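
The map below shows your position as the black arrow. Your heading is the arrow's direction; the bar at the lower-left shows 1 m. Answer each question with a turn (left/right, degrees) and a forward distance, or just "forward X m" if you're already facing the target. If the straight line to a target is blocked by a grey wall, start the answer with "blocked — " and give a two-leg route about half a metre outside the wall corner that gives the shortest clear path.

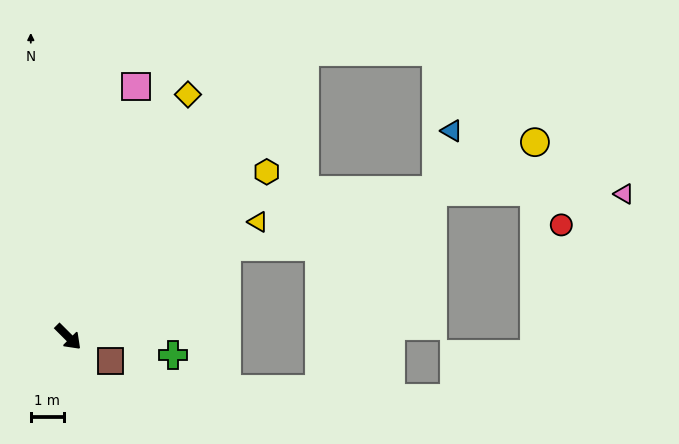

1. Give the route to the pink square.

turn left 120°, forward 7.8 m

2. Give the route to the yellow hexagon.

turn left 85°, forward 7.8 m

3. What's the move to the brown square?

turn left 15°, forward 1.5 m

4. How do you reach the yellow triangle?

turn left 76°, forward 6.7 m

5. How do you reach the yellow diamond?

turn left 109°, forward 8.1 m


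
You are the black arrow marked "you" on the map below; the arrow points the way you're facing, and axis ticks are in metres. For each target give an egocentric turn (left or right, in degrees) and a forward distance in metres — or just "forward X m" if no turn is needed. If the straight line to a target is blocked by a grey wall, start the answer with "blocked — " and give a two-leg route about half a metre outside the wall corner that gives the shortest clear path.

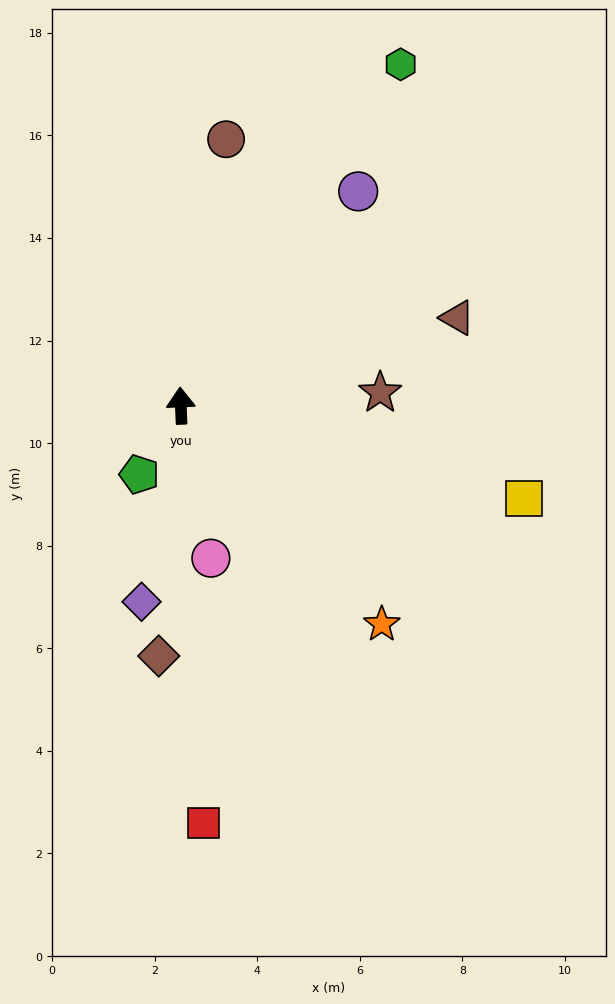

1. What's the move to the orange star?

turn right 140°, forward 5.8 m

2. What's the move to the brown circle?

turn right 12°, forward 5.3 m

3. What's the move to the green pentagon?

turn left 147°, forward 1.6 m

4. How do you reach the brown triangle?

turn right 75°, forward 5.7 m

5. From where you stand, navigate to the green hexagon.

turn right 35°, forward 7.9 m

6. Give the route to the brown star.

turn right 89°, forward 3.9 m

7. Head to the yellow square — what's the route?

turn right 108°, forward 6.9 m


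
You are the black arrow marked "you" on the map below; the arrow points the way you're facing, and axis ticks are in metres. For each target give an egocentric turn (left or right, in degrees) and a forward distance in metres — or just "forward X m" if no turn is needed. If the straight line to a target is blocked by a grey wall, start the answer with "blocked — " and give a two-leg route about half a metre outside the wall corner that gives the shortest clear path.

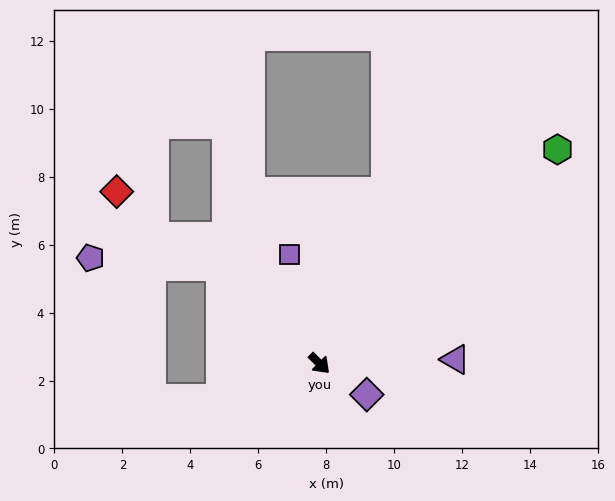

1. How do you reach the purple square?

turn left 150°, forward 3.3 m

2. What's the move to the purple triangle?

turn left 47°, forward 4.0 m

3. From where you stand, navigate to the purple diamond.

turn left 12°, forward 1.7 m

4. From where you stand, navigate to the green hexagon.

turn left 87°, forward 9.4 m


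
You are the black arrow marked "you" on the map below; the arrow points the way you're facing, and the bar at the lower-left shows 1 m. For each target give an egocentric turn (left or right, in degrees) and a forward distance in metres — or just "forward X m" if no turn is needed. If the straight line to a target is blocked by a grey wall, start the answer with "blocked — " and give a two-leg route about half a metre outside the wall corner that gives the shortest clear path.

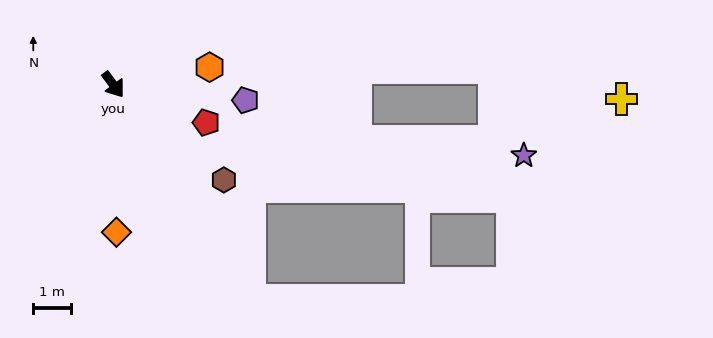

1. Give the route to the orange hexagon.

turn left 64°, forward 2.6 m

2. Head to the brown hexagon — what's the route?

turn left 13°, forward 3.9 m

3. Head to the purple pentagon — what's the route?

turn left 47°, forward 3.6 m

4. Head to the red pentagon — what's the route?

turn left 31°, forward 2.7 m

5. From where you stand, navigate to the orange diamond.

turn right 35°, forward 3.9 m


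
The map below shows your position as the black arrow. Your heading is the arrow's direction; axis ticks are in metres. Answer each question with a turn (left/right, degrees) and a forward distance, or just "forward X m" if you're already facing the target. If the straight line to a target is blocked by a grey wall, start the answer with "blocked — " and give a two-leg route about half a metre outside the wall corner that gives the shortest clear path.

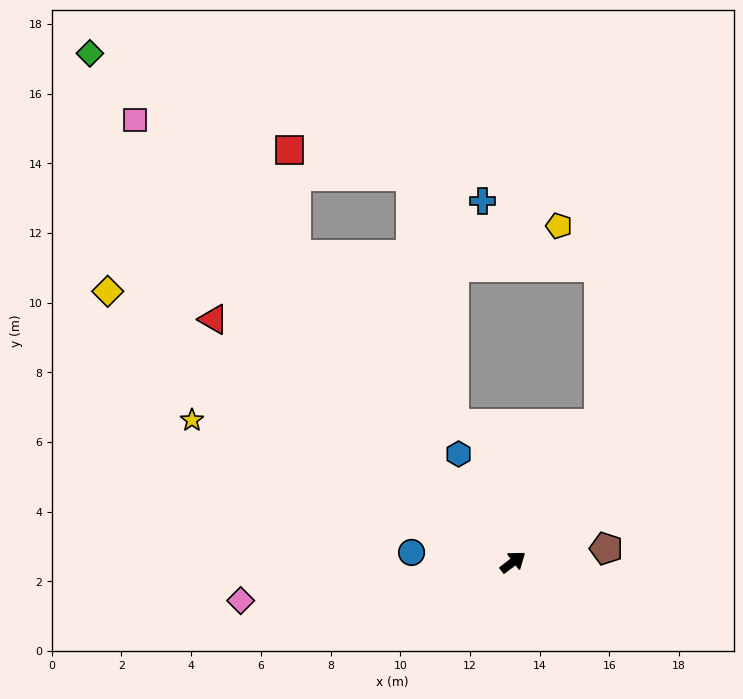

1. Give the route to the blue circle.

turn left 137°, forward 2.9 m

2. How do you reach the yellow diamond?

turn left 109°, forward 14.0 m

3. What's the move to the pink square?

turn left 93°, forward 16.7 m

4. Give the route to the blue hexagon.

turn left 79°, forward 3.5 m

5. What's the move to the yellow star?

turn left 119°, forward 10.1 m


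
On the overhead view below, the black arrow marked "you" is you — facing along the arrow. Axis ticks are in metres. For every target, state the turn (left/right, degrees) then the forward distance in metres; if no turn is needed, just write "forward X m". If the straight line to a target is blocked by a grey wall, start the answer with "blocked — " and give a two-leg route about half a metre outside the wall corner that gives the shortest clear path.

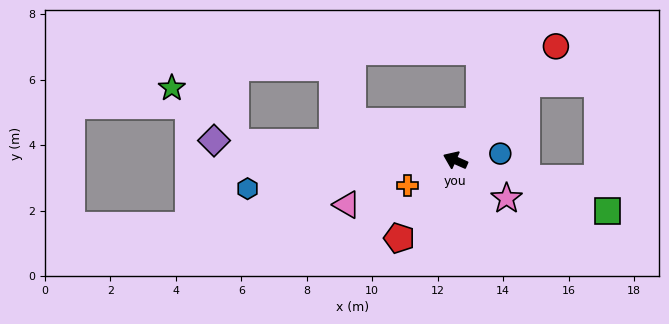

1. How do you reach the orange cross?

turn left 51°, forward 1.6 m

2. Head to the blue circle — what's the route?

turn right 148°, forward 1.4 m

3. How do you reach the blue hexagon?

turn left 32°, forward 6.4 m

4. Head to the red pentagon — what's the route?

turn left 78°, forward 2.9 m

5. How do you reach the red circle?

turn right 108°, forward 4.6 m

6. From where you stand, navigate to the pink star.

turn left 167°, forward 2.0 m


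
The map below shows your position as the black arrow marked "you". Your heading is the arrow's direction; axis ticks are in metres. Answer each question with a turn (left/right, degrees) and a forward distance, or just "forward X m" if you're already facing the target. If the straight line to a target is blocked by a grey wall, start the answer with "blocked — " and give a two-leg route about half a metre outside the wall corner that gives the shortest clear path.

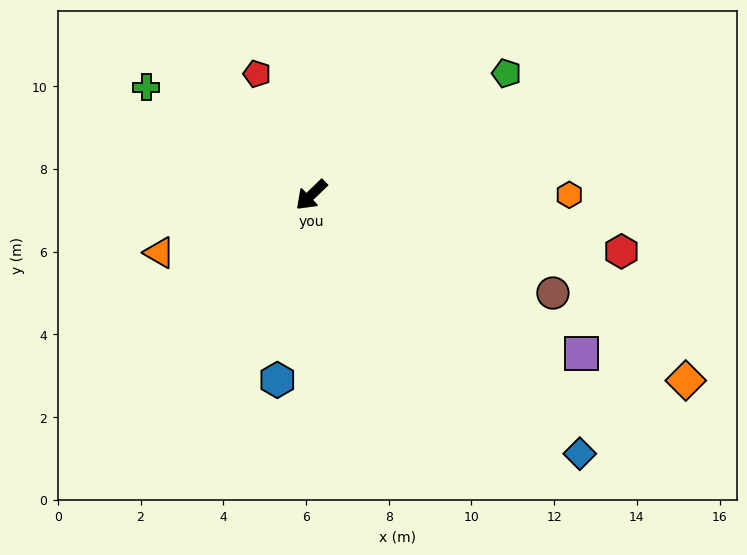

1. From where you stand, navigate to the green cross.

turn right 77°, forward 4.8 m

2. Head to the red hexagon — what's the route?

turn left 126°, forward 7.6 m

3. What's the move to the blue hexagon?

turn left 36°, forward 4.5 m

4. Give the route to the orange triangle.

turn right 23°, forward 3.9 m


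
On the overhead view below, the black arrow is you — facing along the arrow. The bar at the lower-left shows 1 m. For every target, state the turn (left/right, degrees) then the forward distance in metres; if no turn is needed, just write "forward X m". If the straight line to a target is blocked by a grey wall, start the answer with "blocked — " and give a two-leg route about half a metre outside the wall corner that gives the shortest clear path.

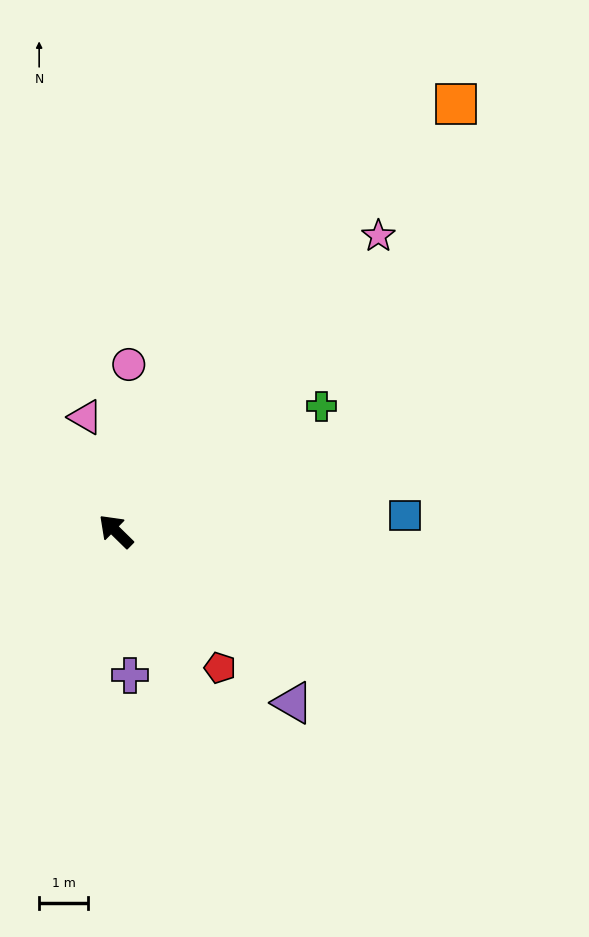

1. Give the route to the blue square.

turn right 132°, forward 5.9 m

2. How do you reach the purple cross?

turn left 140°, forward 3.0 m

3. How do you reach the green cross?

turn right 104°, forward 4.9 m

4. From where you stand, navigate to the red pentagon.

turn left 172°, forward 3.5 m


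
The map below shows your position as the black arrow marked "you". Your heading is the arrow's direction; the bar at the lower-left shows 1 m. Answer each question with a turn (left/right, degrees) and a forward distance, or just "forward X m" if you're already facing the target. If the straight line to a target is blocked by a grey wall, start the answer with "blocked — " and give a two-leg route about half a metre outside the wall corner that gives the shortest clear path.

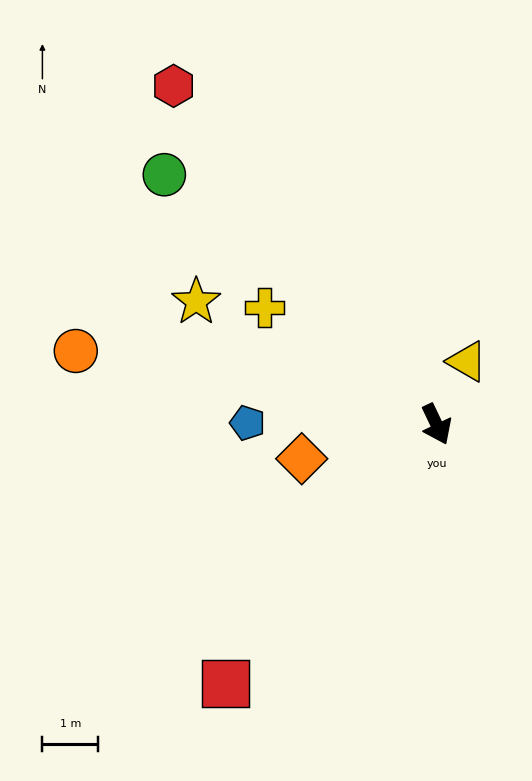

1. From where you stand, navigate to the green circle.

turn right 158°, forward 6.6 m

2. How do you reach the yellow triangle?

turn left 129°, forward 1.3 m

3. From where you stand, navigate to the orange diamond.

turn right 101°, forward 2.5 m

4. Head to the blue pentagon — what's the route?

turn right 116°, forward 3.4 m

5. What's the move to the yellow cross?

turn right 150°, forward 3.7 m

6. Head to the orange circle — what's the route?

turn right 127°, forward 6.6 m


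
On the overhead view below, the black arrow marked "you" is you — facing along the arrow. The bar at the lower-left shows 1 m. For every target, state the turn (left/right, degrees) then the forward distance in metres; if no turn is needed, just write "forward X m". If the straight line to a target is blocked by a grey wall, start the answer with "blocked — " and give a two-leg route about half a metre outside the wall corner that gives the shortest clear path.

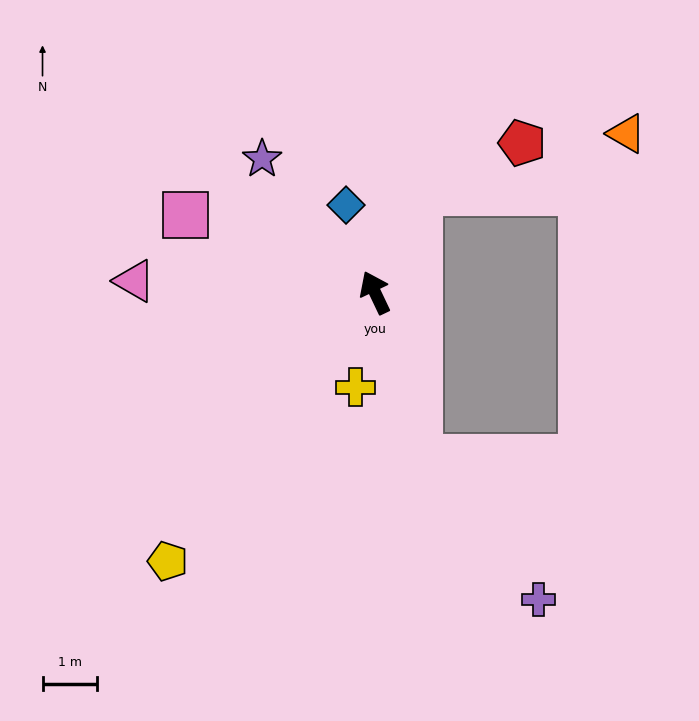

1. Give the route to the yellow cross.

turn left 143°, forward 1.8 m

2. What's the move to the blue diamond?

turn right 7°, forward 1.7 m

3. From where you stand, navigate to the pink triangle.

turn left 62°, forward 4.4 m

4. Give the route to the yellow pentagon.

turn left 117°, forward 6.3 m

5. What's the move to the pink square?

turn left 42°, forward 3.8 m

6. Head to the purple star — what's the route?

turn left 15°, forward 3.2 m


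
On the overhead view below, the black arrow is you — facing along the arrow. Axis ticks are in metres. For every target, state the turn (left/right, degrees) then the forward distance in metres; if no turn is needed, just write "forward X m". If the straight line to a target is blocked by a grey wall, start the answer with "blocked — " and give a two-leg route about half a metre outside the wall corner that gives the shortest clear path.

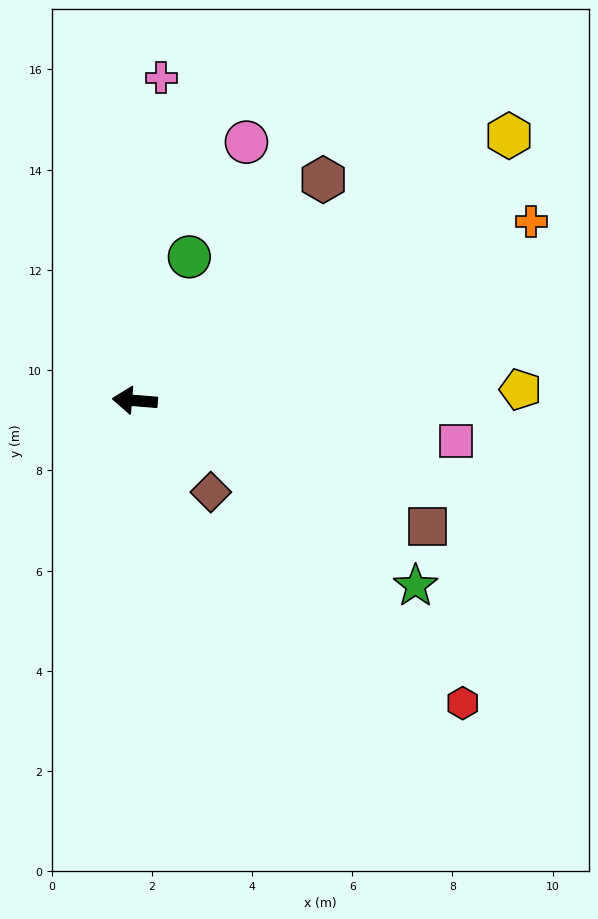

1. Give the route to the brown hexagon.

turn right 126°, forward 5.8 m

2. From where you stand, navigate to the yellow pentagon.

turn right 174°, forward 7.7 m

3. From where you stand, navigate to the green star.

turn left 151°, forward 6.7 m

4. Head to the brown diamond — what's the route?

turn left 134°, forward 2.4 m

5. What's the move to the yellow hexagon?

turn right 140°, forward 9.1 m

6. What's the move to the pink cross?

turn right 90°, forward 6.5 m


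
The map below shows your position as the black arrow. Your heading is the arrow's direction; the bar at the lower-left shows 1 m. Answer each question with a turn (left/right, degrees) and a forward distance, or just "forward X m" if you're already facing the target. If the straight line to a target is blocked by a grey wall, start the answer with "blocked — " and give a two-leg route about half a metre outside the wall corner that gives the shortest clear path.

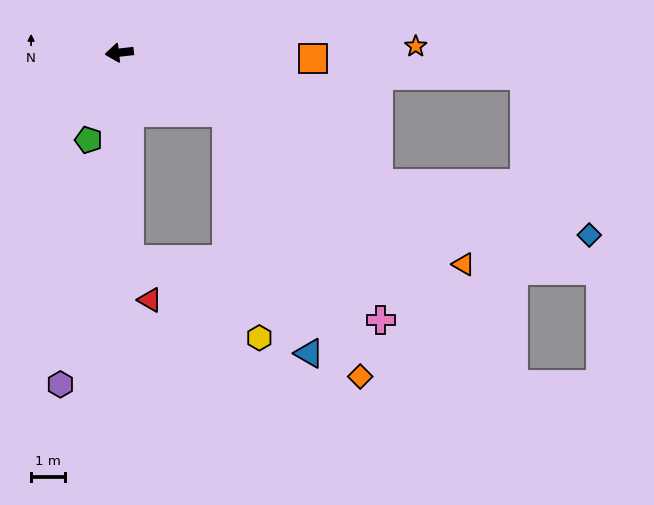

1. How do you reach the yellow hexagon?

blocked — turn left 144°, forward 3.6 m, then turn right 52°, forward 6.7 m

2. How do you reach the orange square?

turn left 172°, forward 5.7 m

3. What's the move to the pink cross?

blocked — turn left 144°, forward 3.6 m, then turn right 24°, forward 7.6 m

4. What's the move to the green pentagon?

turn left 64°, forward 2.7 m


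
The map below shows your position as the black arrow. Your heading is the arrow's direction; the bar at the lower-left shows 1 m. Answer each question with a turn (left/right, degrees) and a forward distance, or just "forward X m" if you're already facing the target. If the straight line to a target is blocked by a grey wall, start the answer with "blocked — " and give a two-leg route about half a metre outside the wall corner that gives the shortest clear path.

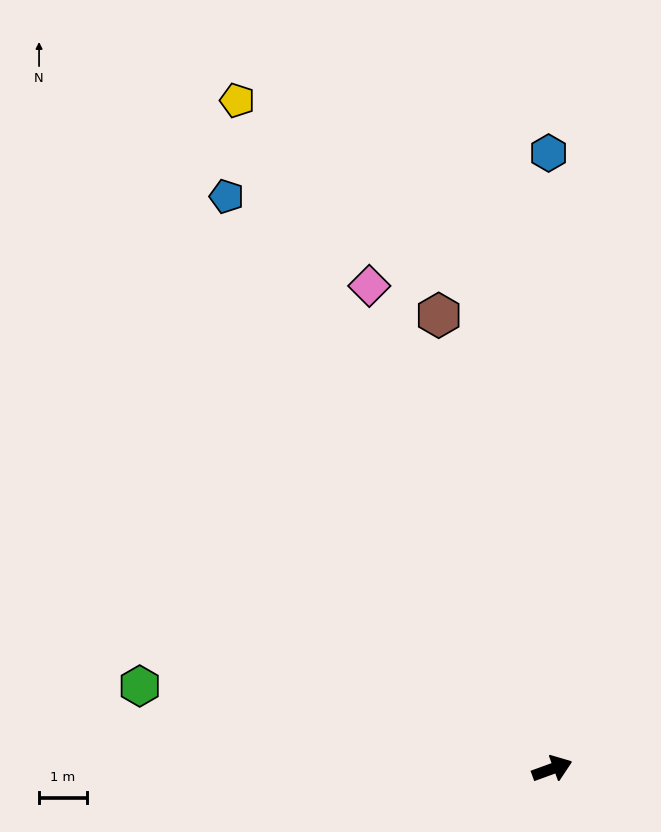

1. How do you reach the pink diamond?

turn left 91°, forward 10.8 m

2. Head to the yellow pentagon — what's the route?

turn left 95°, forward 15.5 m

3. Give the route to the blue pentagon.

turn left 100°, forward 13.8 m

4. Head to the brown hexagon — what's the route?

turn left 84°, forward 9.8 m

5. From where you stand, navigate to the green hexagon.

turn left 149°, forward 8.8 m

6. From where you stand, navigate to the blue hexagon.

turn left 70°, forward 12.9 m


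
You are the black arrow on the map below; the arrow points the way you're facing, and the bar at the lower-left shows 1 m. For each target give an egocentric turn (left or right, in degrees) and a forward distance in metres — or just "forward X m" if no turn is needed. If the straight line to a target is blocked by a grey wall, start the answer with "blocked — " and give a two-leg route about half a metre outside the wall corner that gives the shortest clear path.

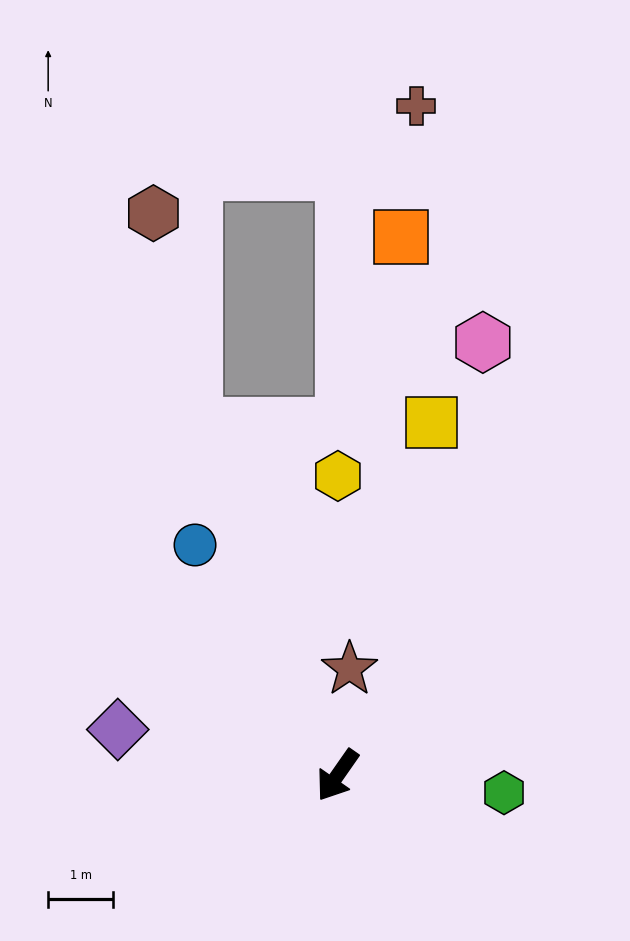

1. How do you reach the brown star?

turn right 152°, forward 1.6 m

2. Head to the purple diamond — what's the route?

turn right 67°, forward 3.5 m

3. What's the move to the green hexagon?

turn left 119°, forward 2.6 m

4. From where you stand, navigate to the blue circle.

turn right 113°, forward 4.2 m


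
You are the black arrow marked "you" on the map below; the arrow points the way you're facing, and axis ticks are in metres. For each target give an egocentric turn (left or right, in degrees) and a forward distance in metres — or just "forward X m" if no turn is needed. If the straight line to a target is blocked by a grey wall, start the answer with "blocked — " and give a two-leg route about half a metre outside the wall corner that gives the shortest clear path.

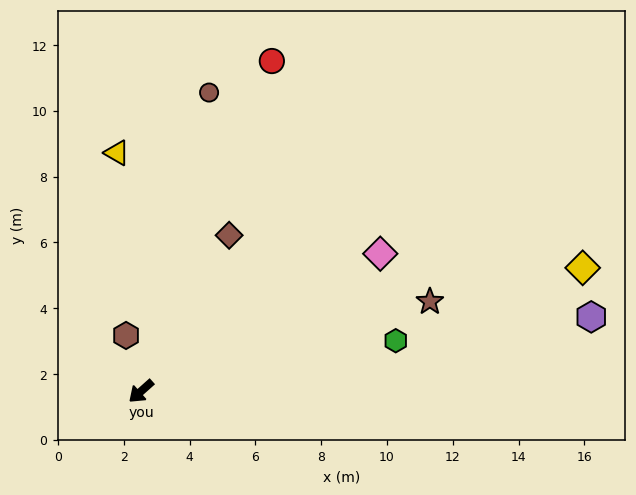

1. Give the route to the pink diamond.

turn left 168°, forward 8.4 m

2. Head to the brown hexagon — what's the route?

turn right 117°, forward 1.8 m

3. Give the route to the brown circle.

turn right 145°, forward 9.3 m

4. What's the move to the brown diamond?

turn right 161°, forward 5.4 m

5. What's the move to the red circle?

turn right 153°, forward 10.8 m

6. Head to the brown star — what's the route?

turn left 156°, forward 9.2 m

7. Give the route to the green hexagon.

turn left 150°, forward 7.9 m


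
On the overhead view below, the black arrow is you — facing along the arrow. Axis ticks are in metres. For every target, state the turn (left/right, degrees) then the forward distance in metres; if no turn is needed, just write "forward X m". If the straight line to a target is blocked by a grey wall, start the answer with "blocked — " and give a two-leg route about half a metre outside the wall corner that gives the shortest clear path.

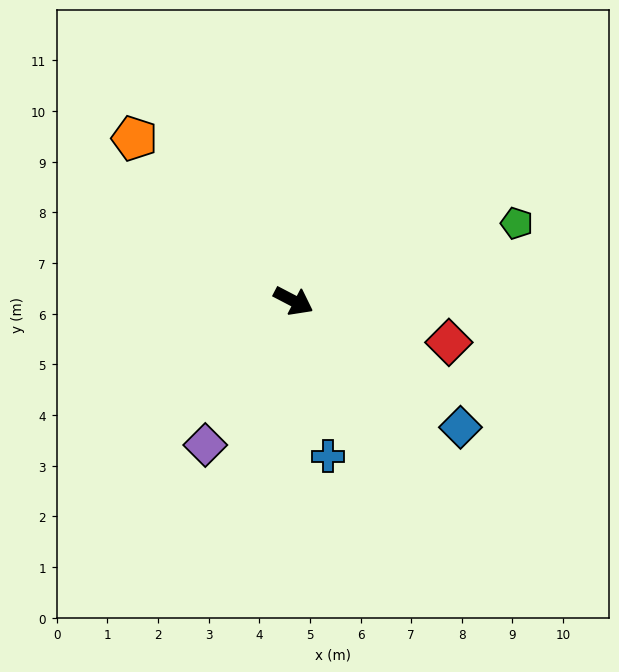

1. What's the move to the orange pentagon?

turn left 162°, forward 4.5 m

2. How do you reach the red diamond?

turn left 13°, forward 3.2 m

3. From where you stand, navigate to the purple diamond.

turn right 94°, forward 3.3 m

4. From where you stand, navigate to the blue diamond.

turn right 10°, forward 4.1 m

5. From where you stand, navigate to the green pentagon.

turn left 47°, forward 4.7 m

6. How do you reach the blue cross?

turn right 50°, forward 3.1 m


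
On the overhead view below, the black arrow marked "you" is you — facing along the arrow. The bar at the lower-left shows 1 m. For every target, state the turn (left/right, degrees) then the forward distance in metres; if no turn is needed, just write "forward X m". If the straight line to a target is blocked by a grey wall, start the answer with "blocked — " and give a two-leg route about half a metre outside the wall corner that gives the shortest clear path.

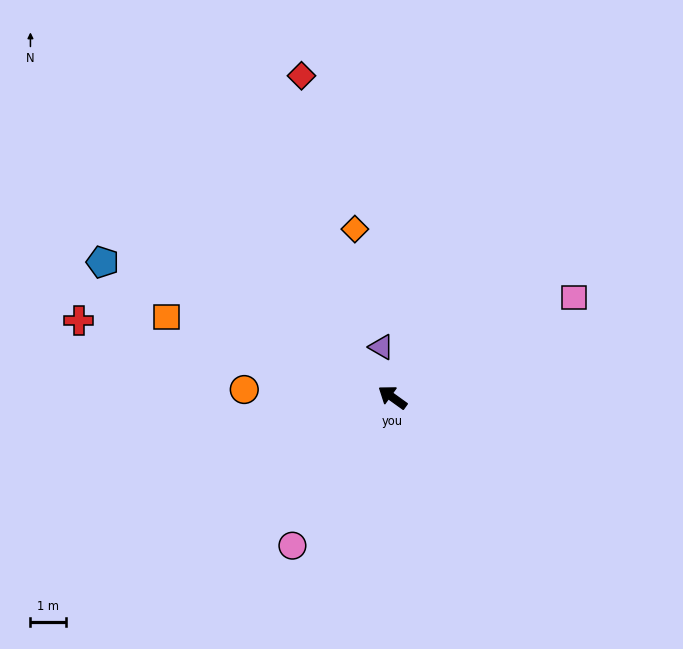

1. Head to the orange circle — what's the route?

turn left 33°, forward 4.2 m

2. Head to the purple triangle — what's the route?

turn right 42°, forward 1.5 m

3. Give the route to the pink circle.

turn left 92°, forward 5.1 m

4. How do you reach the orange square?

turn left 16°, forward 6.8 m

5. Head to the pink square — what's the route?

turn right 115°, forward 5.9 m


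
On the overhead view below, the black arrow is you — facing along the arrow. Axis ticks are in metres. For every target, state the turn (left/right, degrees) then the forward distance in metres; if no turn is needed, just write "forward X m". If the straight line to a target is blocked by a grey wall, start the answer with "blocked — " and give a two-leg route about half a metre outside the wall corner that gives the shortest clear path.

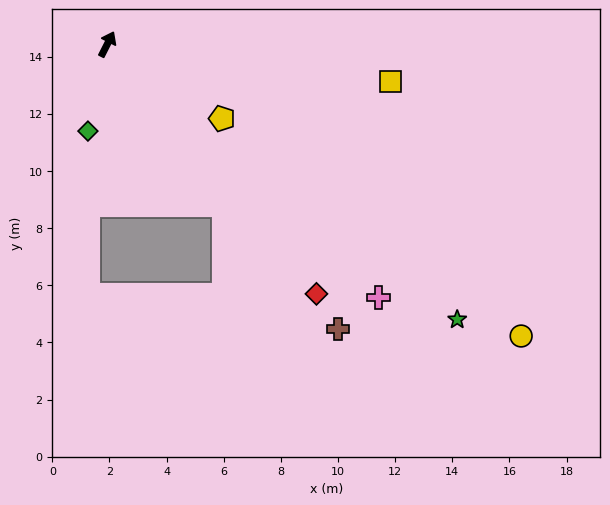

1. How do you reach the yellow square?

turn right 71°, forward 10.0 m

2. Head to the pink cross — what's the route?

turn right 106°, forward 13.0 m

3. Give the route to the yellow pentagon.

turn right 96°, forward 4.8 m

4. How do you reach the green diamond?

turn right 166°, forward 3.1 m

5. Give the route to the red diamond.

turn right 113°, forward 11.4 m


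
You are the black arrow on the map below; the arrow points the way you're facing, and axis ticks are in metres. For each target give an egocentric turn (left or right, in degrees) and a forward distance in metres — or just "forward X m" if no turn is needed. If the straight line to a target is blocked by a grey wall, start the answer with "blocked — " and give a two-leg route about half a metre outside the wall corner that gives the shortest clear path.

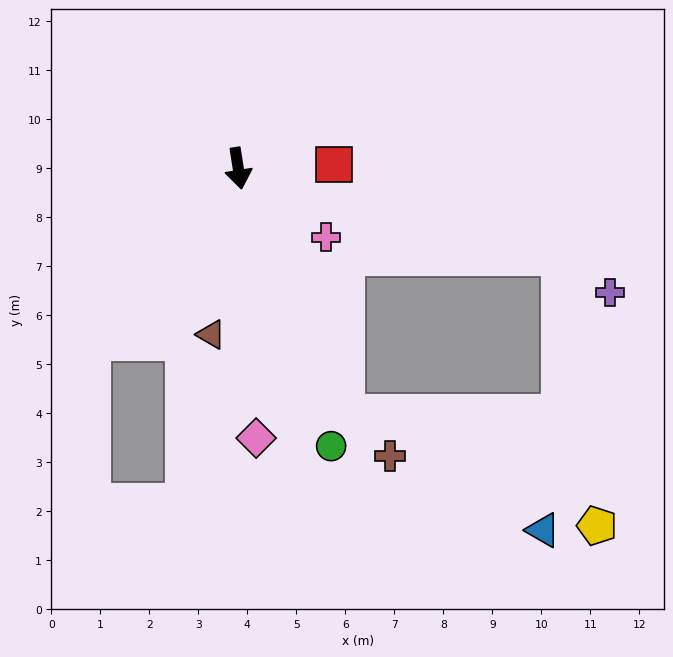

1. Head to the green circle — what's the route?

turn left 10°, forward 6.0 m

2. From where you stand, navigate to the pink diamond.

turn right 5°, forward 5.5 m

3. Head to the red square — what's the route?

turn left 83°, forward 2.0 m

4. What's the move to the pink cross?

turn left 43°, forward 2.3 m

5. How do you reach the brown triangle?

turn right 18°, forward 3.4 m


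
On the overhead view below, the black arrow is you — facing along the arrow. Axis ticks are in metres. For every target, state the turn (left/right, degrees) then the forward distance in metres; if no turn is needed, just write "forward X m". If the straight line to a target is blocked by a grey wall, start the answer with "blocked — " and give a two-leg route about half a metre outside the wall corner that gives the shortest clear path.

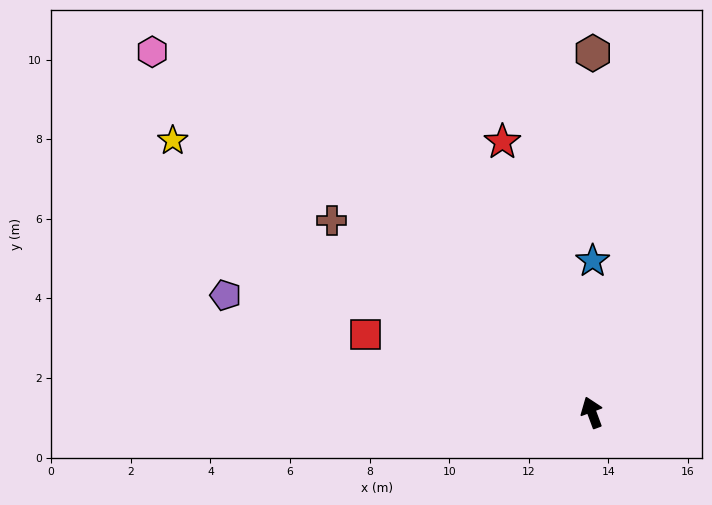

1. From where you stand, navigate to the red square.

turn left 51°, forward 6.0 m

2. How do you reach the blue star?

turn right 21°, forward 3.8 m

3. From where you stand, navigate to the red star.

turn right 2°, forward 7.2 m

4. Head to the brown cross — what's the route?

turn left 33°, forward 8.1 m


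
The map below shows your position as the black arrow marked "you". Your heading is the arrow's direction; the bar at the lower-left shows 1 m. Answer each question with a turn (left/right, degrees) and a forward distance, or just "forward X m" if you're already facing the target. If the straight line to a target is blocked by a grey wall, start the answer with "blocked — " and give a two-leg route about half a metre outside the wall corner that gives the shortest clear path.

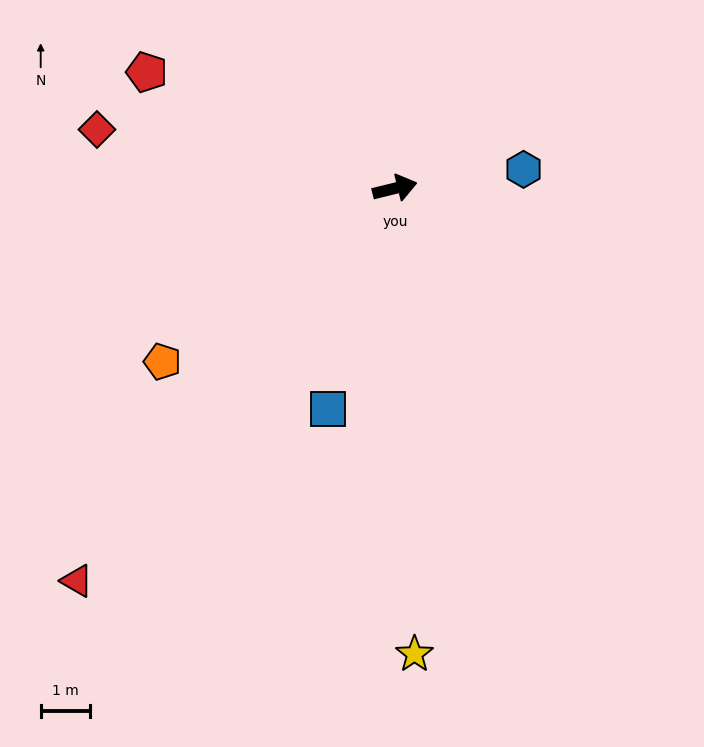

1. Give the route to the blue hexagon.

turn right 5°, forward 2.6 m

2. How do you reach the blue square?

turn right 121°, forward 4.7 m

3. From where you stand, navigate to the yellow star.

turn right 101°, forward 9.4 m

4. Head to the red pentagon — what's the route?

turn left 141°, forward 5.6 m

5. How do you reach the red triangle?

turn right 143°, forward 10.2 m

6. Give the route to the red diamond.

turn left 155°, forward 6.2 m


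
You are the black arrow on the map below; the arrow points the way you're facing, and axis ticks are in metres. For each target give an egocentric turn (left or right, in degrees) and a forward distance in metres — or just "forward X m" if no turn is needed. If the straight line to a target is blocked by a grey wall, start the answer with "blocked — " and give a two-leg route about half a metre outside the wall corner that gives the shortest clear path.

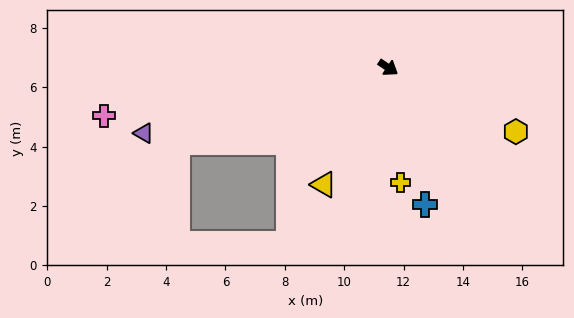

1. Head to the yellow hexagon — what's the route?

turn left 7°, forward 4.8 m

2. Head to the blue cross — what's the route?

turn right 41°, forward 4.8 m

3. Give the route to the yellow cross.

turn right 50°, forward 3.9 m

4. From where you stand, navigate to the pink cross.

turn right 137°, forward 9.7 m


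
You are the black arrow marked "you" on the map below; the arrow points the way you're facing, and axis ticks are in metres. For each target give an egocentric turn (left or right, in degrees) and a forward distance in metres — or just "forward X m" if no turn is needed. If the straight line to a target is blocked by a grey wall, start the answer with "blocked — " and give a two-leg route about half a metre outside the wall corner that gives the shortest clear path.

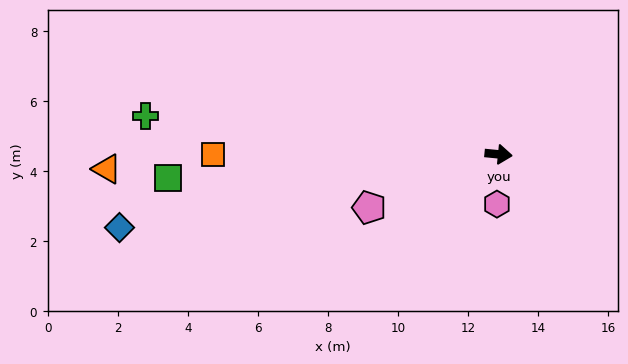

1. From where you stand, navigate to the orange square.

turn right 174°, forward 8.1 m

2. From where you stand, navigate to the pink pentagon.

turn right 152°, forward 4.0 m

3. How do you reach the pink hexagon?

turn right 86°, forward 1.4 m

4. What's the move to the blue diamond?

turn right 163°, forward 11.0 m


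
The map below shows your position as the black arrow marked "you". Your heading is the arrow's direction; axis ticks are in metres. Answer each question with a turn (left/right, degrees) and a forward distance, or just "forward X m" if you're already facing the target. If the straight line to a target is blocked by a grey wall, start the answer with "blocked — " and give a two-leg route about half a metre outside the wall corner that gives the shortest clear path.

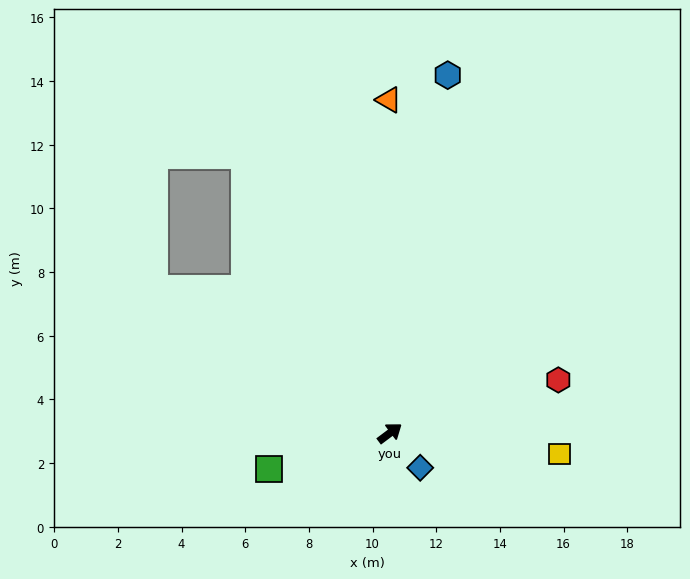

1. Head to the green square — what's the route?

turn left 160°, forward 4.0 m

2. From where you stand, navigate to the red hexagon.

turn right 19°, forward 5.5 m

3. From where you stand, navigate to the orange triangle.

turn left 53°, forward 10.5 m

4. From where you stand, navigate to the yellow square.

turn right 44°, forward 5.4 m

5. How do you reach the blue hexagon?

turn left 44°, forward 11.4 m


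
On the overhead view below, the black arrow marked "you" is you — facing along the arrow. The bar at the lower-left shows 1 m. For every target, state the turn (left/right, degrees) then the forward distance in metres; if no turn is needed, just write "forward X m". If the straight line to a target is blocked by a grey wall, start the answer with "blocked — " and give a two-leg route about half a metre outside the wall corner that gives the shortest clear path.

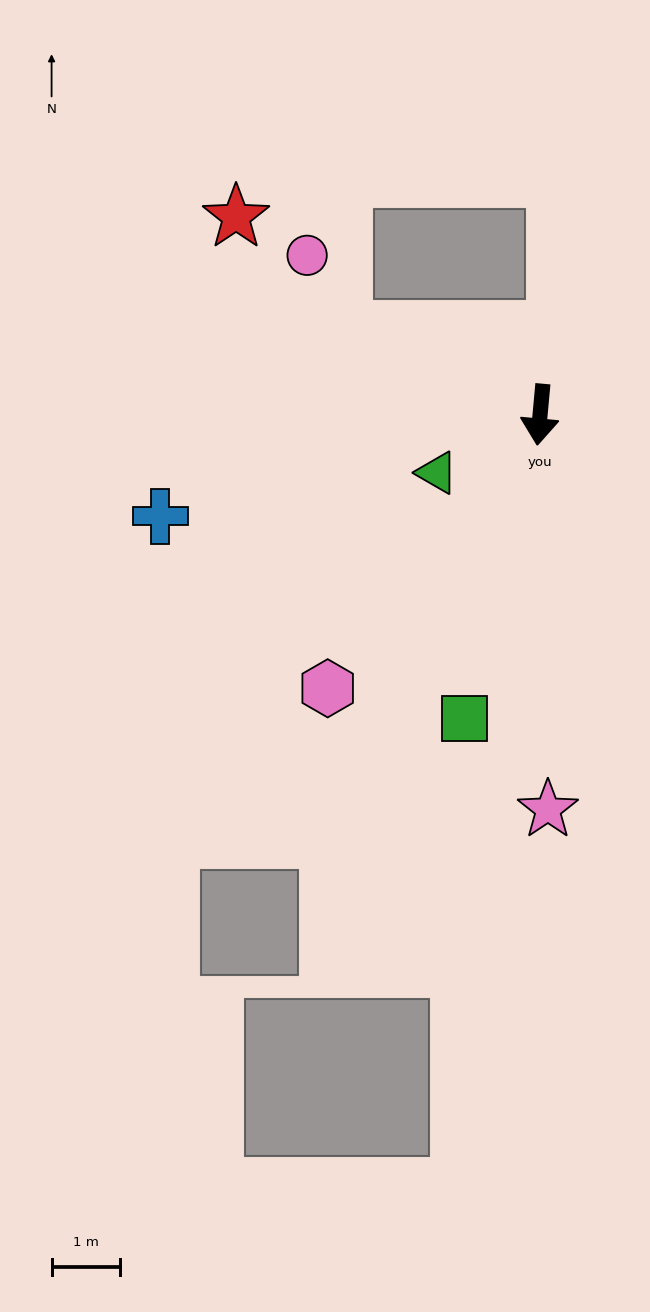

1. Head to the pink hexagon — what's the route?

turn right 33°, forward 5.1 m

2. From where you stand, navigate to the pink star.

turn left 6°, forward 5.8 m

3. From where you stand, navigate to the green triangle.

turn right 55°, forward 1.7 m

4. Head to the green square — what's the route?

turn right 9°, forward 4.6 m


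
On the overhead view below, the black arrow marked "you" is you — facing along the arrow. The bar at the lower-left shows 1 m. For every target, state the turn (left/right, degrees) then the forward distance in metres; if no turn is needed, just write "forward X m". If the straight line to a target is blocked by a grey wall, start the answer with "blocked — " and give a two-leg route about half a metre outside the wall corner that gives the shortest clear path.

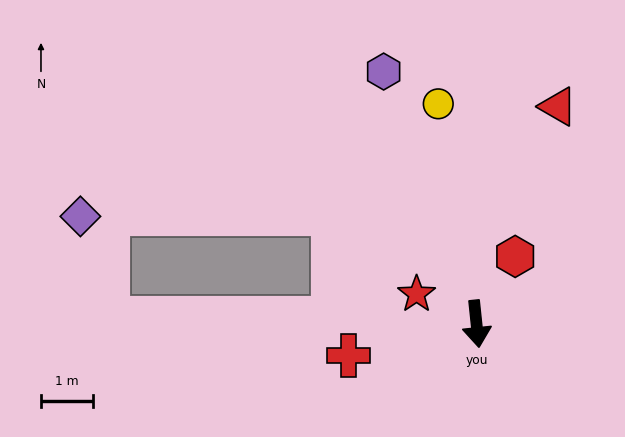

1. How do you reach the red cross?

turn right 82°, forward 2.5 m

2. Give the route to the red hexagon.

turn left 144°, forward 1.5 m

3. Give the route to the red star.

turn right 122°, forward 1.3 m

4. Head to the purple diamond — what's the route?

blocked — turn right 97°, forward 7.1 m, then turn right 74°, forward 2.0 m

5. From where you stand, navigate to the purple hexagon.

turn right 166°, forward 5.2 m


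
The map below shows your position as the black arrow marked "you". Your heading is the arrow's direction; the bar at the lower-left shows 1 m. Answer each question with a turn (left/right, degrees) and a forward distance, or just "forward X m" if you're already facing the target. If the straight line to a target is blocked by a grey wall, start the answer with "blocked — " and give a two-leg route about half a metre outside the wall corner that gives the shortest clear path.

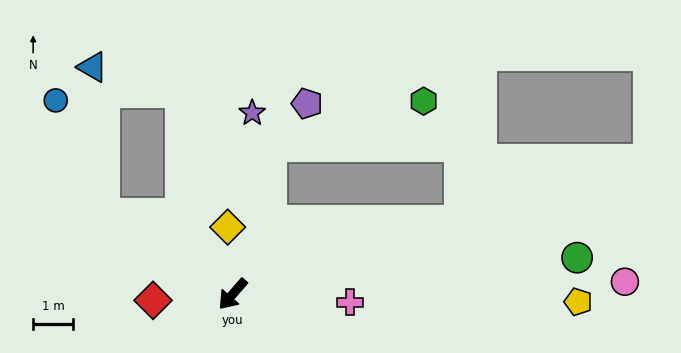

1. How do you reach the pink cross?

turn left 127°, forward 3.0 m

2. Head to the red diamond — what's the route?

turn right 44°, forward 2.0 m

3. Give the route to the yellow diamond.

turn right 135°, forward 1.7 m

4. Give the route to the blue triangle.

blocked — turn right 80°, forward 3.8 m, then turn right 55°, forward 3.8 m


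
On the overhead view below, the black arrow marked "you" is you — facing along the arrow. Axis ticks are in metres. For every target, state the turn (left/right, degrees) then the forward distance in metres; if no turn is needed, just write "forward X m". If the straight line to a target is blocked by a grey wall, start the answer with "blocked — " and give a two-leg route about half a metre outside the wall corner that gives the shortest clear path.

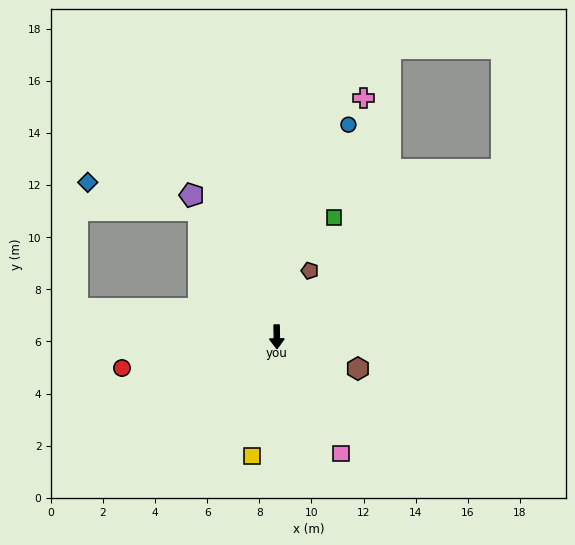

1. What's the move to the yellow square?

turn right 13°, forward 4.7 m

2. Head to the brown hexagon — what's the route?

turn left 68°, forward 3.3 m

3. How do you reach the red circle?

turn right 79°, forward 6.1 m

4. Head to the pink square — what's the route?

turn left 28°, forward 5.1 m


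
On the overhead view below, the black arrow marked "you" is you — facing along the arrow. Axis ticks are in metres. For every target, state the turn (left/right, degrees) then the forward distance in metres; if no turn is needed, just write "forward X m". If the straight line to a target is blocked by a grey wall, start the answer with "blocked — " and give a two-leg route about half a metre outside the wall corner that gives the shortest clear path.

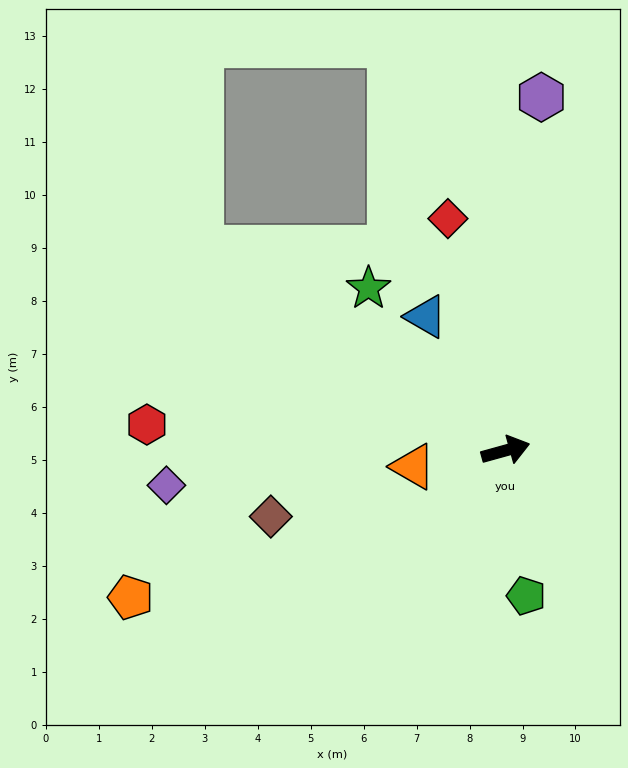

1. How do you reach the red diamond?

turn left 89°, forward 4.5 m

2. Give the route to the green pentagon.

turn right 97°, forward 2.8 m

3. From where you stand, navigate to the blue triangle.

turn left 105°, forward 2.9 m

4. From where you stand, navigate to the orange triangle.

turn left 174°, forward 1.8 m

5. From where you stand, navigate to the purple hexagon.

turn left 69°, forward 6.7 m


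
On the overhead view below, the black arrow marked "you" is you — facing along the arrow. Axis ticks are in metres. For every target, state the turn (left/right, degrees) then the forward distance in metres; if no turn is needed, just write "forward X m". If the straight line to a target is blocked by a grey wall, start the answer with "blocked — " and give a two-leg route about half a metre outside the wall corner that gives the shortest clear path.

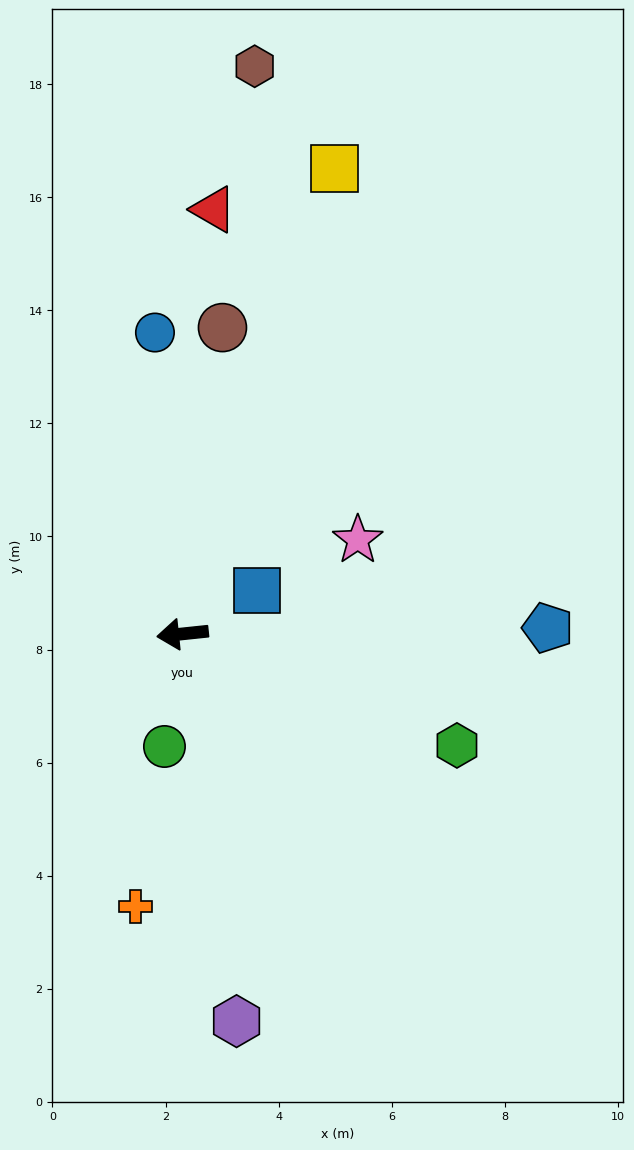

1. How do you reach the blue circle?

turn right 91°, forward 5.4 m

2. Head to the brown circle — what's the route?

turn right 103°, forward 5.5 m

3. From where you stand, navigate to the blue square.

turn right 156°, forward 1.5 m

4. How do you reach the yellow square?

turn right 114°, forward 8.7 m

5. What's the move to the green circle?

turn left 75°, forward 2.0 m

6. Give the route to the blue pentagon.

turn left 175°, forward 6.5 m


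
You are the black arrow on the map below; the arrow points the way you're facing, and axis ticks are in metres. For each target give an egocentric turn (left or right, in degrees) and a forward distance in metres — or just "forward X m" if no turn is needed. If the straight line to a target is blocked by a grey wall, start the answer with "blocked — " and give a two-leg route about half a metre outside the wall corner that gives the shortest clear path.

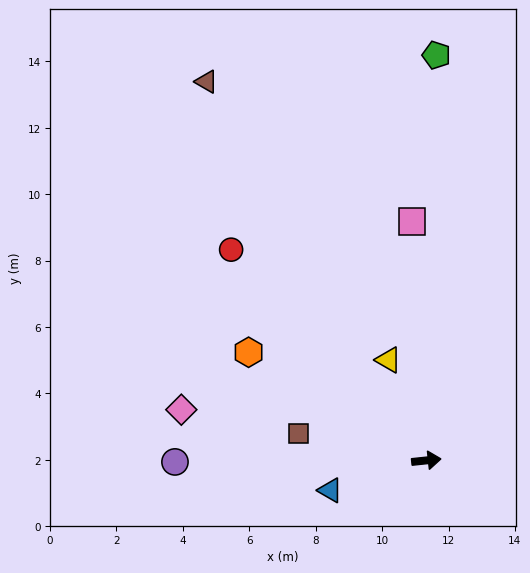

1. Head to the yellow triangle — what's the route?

turn left 105°, forward 3.2 m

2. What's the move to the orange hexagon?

turn left 143°, forward 6.3 m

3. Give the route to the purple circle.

turn left 174°, forward 7.6 m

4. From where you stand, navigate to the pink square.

turn left 87°, forward 7.2 m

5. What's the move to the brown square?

turn left 162°, forward 3.9 m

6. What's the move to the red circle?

turn left 127°, forward 8.7 m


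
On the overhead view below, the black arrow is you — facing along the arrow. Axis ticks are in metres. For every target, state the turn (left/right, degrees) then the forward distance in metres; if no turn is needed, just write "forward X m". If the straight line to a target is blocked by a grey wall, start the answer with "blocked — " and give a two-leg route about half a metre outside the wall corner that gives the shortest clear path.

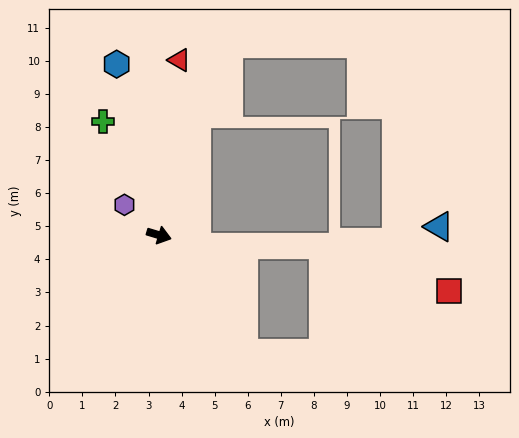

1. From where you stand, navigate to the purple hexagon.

turn left 155°, forward 1.4 m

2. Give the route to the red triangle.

turn left 100°, forward 5.3 m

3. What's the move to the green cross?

turn left 133°, forward 3.8 m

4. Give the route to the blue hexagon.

turn left 121°, forward 5.3 m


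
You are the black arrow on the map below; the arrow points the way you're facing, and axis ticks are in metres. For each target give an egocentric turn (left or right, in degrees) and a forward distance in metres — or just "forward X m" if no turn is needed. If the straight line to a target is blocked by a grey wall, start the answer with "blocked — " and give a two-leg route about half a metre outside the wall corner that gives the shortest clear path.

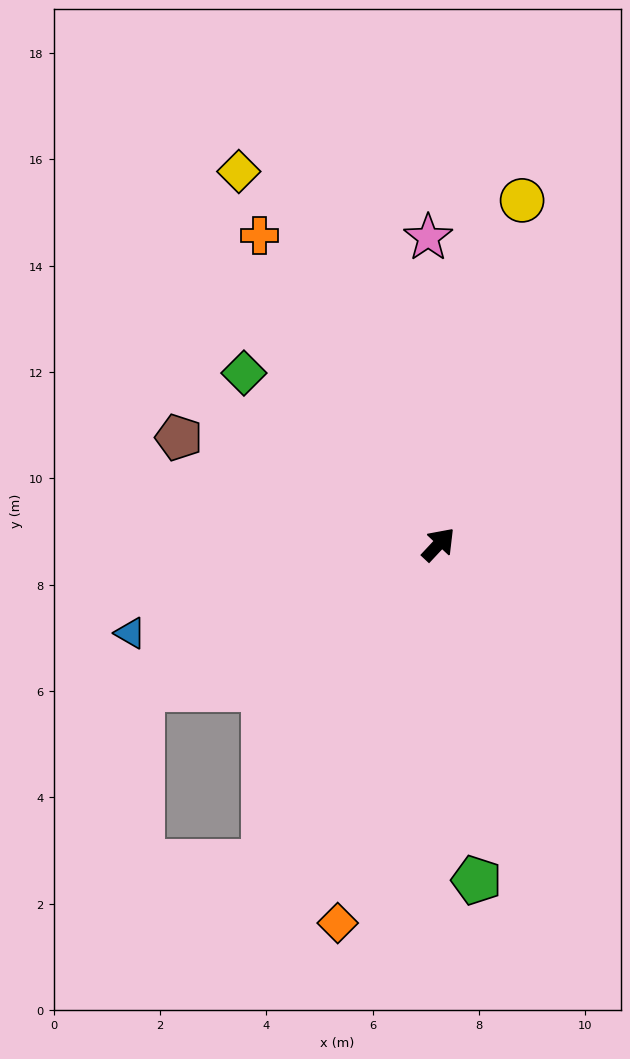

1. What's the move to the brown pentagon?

turn left 111°, forward 5.3 m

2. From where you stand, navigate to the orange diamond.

turn right 152°, forward 7.4 m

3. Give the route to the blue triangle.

turn left 149°, forward 6.0 m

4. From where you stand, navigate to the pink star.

turn left 45°, forward 5.8 m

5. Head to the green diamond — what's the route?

turn left 92°, forward 4.9 m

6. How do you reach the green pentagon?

turn right 130°, forward 6.4 m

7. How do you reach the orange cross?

turn left 73°, forward 6.7 m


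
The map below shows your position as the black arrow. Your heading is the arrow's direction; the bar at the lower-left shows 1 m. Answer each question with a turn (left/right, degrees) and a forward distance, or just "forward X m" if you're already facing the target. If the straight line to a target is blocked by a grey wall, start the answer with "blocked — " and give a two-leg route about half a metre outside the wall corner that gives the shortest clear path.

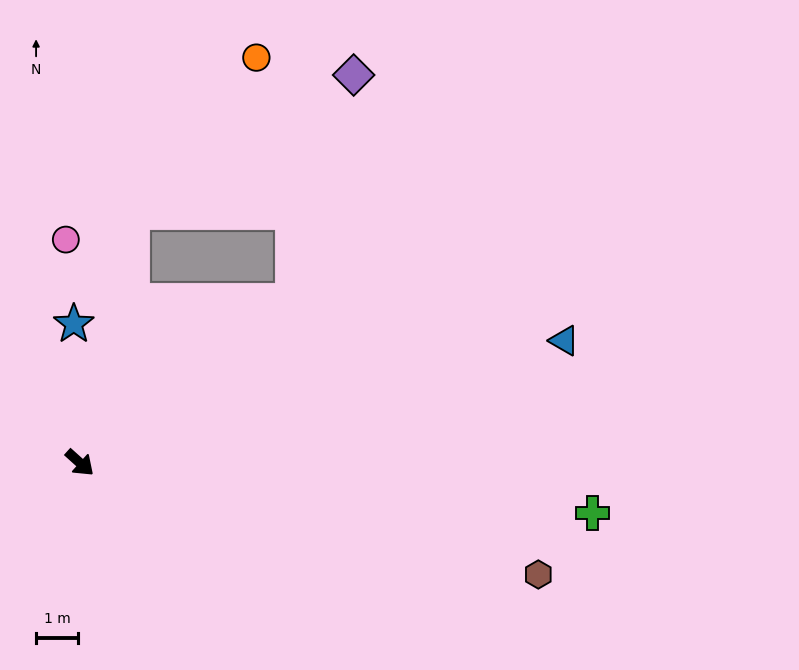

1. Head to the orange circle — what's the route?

blocked — turn left 120°, forward 6.2 m, then turn right 27°, forward 4.8 m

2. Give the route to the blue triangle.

turn left 56°, forward 12.0 m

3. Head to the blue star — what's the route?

turn left 134°, forward 3.3 m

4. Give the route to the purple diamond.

blocked — turn left 79°, forward 6.4 m, then turn left 38°, forward 5.6 m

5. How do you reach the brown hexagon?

turn left 28°, forward 11.3 m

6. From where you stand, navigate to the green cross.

turn left 36°, forward 12.4 m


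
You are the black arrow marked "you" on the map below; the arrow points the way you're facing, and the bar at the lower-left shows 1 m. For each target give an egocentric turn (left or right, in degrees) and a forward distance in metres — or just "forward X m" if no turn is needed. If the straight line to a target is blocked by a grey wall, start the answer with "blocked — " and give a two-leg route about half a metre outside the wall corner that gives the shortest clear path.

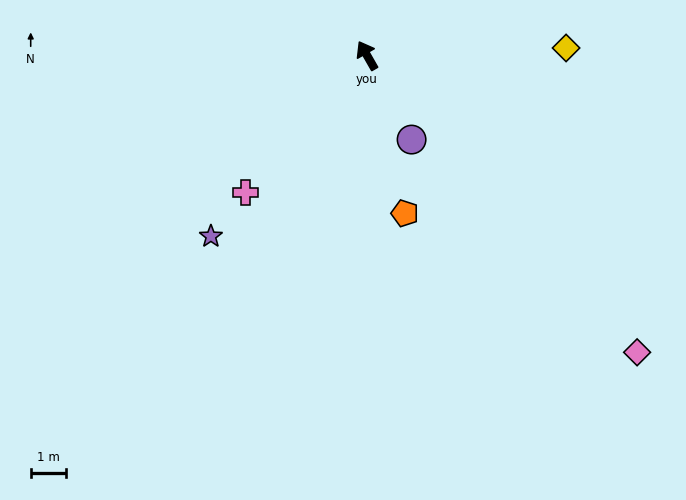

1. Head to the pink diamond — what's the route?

turn right 167°, forward 11.3 m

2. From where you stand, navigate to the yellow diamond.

turn right 118°, forward 5.6 m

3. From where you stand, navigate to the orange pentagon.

turn left 164°, forward 4.6 m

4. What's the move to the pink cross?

turn left 109°, forward 5.2 m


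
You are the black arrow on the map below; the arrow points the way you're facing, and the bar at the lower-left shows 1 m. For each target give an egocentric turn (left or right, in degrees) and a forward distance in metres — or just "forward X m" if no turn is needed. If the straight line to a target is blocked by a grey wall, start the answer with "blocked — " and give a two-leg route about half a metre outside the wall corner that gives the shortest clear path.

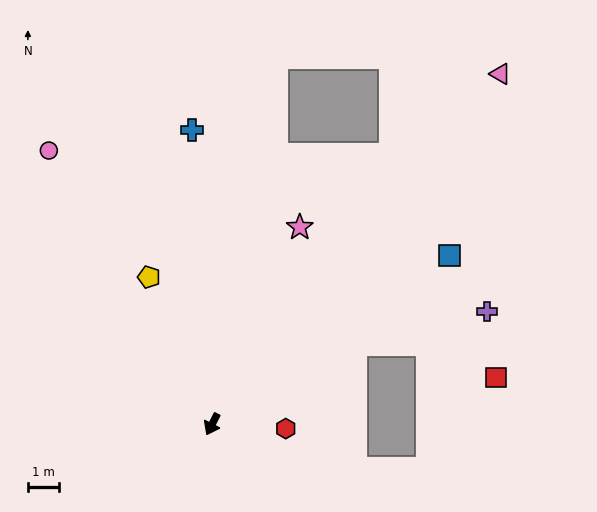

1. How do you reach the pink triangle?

turn left 167°, forward 14.8 m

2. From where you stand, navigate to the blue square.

turn left 152°, forward 9.5 m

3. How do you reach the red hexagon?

turn left 114°, forward 2.4 m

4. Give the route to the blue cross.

turn right 149°, forward 9.6 m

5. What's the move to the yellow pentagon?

turn right 130°, forward 5.2 m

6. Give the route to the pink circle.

turn right 122°, forward 10.4 m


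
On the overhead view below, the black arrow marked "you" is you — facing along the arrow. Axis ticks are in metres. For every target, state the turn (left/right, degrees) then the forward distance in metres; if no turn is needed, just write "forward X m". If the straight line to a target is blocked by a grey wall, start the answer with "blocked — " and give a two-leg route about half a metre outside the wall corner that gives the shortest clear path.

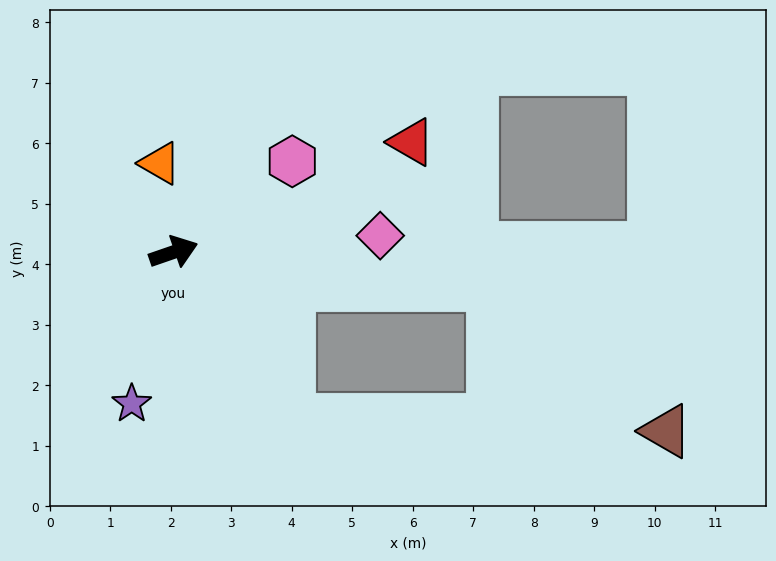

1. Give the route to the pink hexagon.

turn left 18°, forward 2.5 m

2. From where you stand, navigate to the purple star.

turn right 125°, forward 2.6 m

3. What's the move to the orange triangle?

turn left 80°, forward 1.5 m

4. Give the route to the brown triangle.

blocked — turn right 25°, forward 5.3 m, then turn right 34°, forward 3.7 m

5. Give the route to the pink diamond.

turn right 15°, forward 3.4 m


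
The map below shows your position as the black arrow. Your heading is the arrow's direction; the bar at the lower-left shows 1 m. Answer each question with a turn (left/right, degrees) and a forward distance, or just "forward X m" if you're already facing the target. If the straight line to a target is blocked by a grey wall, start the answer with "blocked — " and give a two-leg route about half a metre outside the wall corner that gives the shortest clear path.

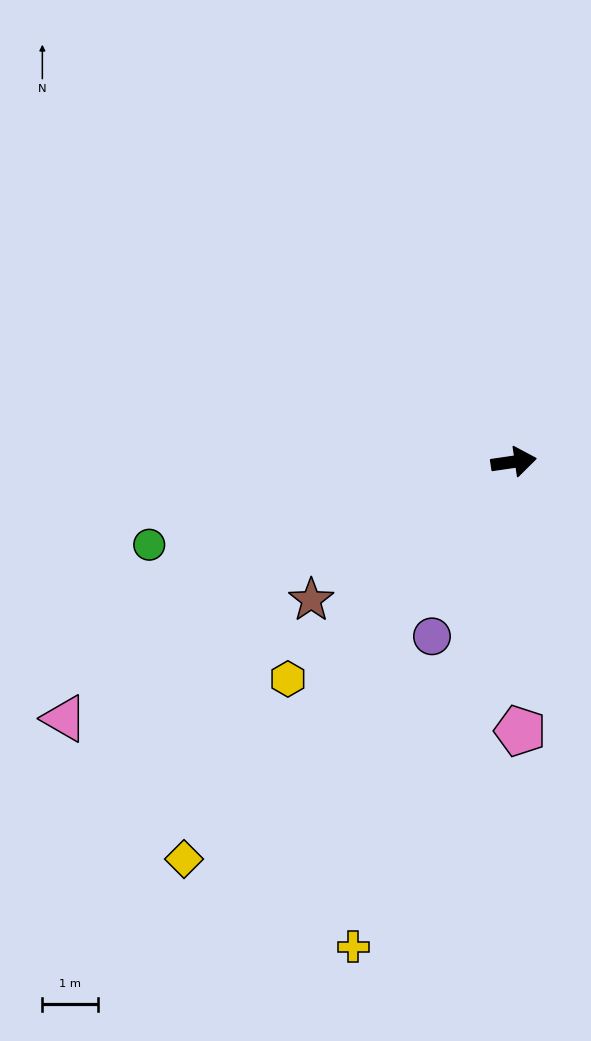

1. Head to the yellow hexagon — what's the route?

turn right 144°, forward 5.7 m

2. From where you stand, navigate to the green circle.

turn right 176°, forward 6.8 m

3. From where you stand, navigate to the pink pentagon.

turn right 97°, forward 4.9 m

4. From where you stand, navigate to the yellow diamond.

turn right 138°, forward 9.3 m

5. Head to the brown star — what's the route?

turn right 154°, forward 4.4 m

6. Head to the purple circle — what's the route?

turn right 123°, forward 3.5 m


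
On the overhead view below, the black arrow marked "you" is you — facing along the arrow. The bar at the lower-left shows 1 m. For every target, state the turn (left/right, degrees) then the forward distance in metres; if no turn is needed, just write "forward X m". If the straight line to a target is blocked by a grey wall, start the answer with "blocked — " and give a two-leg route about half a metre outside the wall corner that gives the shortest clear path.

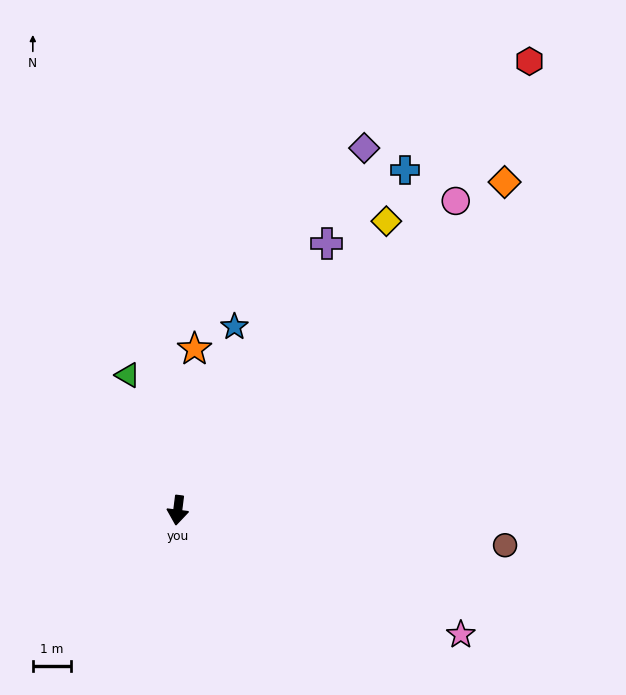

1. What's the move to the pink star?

turn left 73°, forward 8.0 m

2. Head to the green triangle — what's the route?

turn right 153°, forward 3.7 m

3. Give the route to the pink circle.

turn left 145°, forward 10.8 m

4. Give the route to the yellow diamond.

turn left 151°, forward 9.3 m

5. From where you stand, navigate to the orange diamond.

turn left 142°, forward 12.0 m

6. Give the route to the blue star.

turn left 170°, forward 5.0 m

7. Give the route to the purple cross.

turn left 158°, forward 7.9 m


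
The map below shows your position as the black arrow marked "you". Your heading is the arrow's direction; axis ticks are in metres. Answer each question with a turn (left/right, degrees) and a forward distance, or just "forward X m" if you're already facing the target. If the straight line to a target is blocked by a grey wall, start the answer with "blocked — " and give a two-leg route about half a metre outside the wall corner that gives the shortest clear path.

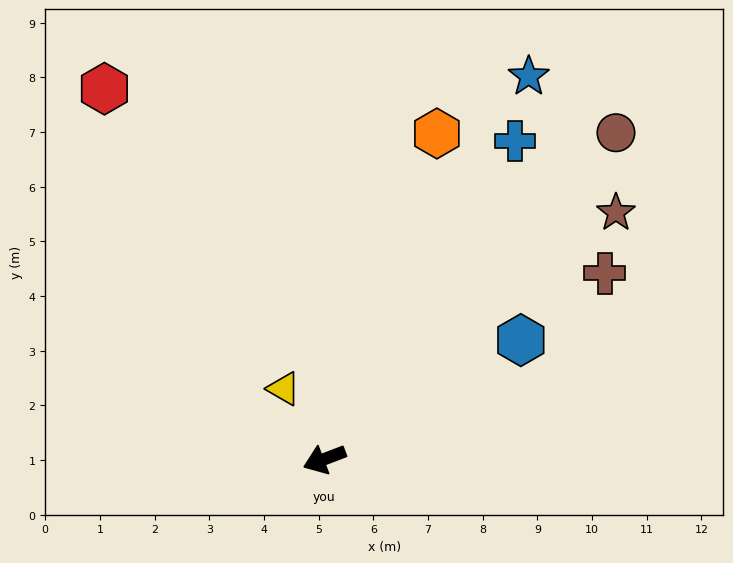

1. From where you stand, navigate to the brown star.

turn right 161°, forward 7.0 m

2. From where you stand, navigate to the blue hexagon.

turn right 170°, forward 4.2 m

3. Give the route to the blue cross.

turn right 142°, forward 6.8 m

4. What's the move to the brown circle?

turn right 153°, forward 8.0 m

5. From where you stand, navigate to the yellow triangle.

turn right 81°, forward 1.5 m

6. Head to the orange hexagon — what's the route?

turn right 130°, forward 6.3 m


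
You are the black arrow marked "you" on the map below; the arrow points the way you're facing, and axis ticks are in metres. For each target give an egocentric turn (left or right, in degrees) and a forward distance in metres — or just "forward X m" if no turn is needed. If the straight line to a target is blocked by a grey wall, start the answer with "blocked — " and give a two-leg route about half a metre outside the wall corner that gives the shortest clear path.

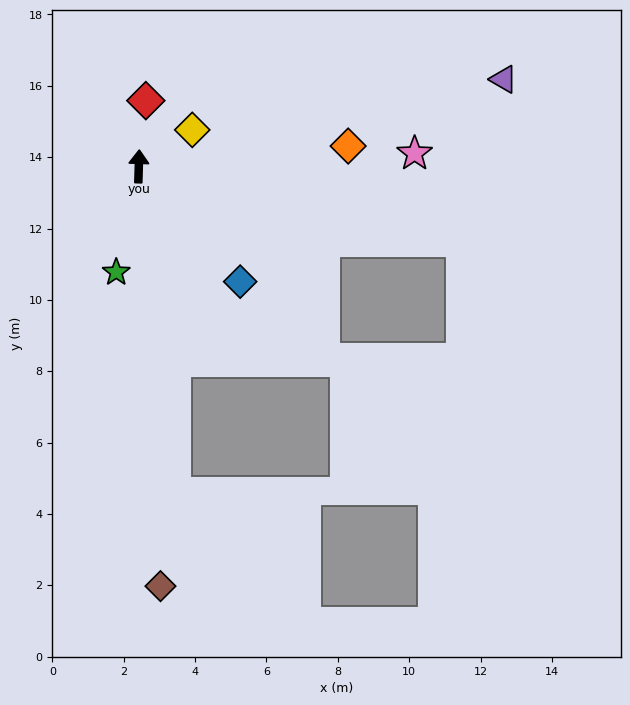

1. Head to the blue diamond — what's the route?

turn right 137°, forward 4.3 m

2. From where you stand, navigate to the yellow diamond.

turn right 54°, forward 1.8 m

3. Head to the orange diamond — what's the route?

turn right 83°, forward 5.9 m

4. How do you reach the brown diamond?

turn right 175°, forward 11.8 m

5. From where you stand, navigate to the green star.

turn left 170°, forward 3.0 m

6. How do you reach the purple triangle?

turn right 75°, forward 10.5 m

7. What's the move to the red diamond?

turn right 4°, forward 1.9 m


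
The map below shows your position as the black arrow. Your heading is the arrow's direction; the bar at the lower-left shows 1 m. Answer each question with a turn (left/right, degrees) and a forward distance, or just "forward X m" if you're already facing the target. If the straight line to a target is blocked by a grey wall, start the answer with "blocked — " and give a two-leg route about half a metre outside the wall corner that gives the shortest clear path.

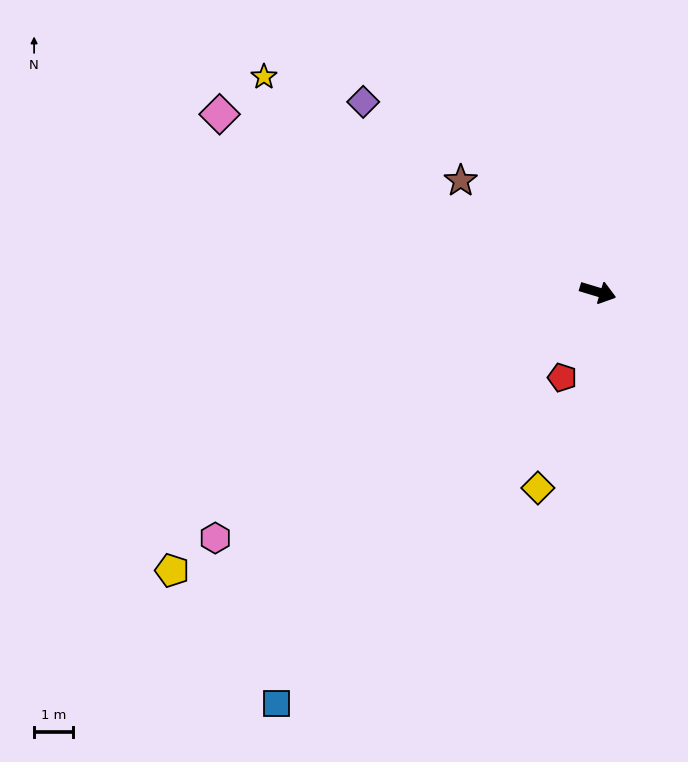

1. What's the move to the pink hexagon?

turn right 130°, forward 11.6 m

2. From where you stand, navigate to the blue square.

turn right 111°, forward 13.3 m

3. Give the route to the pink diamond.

turn left 172°, forward 10.6 m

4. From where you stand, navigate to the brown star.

turn left 158°, forward 4.5 m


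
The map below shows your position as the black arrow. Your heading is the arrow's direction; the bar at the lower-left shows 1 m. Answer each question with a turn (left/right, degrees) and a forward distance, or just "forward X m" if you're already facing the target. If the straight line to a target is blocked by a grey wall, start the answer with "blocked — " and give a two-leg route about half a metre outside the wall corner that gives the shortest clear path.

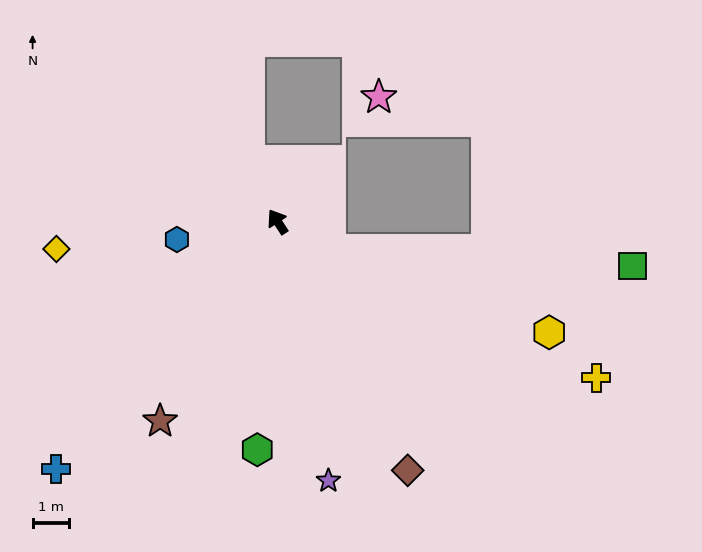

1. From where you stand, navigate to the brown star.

turn left 116°, forward 6.4 m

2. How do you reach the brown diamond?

turn left 174°, forward 7.7 m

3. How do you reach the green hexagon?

turn left 142°, forward 6.3 m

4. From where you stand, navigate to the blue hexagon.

turn left 67°, forward 2.8 m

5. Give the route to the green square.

blocked — turn right 151°, forward 1.7 m, then turn left 25°, forward 8.3 m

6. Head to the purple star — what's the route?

turn left 158°, forward 7.3 m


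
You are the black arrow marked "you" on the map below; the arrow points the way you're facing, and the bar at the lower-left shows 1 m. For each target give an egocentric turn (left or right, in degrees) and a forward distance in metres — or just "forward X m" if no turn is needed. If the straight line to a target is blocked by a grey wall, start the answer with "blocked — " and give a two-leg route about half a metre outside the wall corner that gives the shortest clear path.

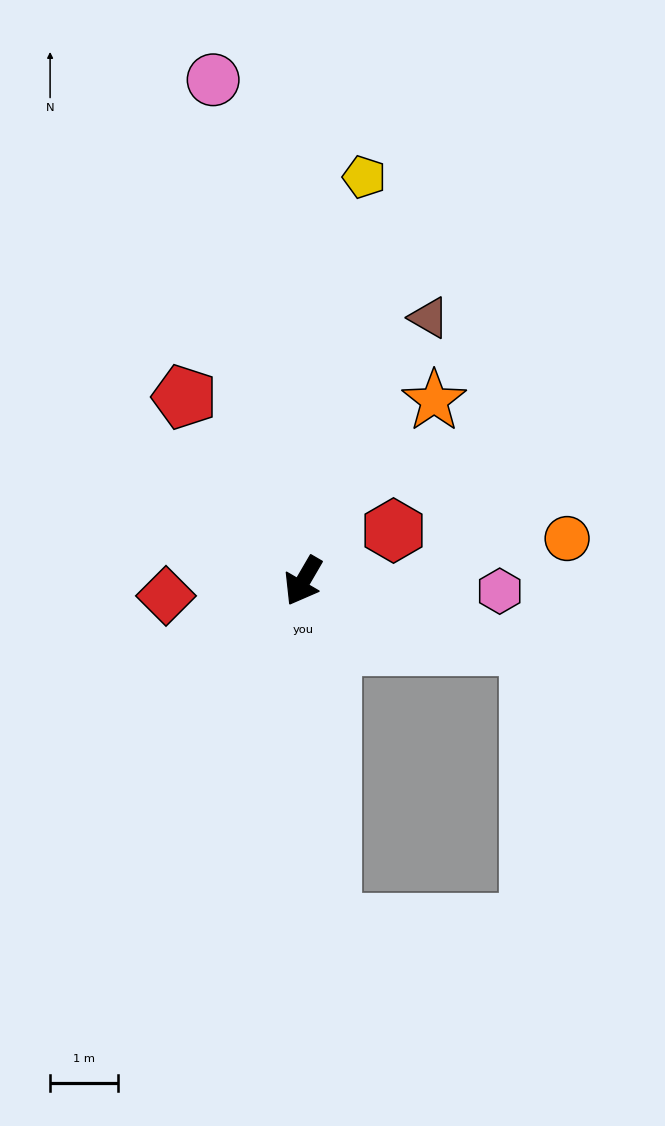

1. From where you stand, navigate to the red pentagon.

turn right 117°, forward 3.2 m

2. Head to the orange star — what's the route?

turn left 174°, forward 3.3 m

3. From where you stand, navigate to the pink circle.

turn right 140°, forward 7.5 m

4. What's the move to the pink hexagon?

turn left 117°, forward 2.9 m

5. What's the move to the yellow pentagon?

turn right 158°, forward 6.0 m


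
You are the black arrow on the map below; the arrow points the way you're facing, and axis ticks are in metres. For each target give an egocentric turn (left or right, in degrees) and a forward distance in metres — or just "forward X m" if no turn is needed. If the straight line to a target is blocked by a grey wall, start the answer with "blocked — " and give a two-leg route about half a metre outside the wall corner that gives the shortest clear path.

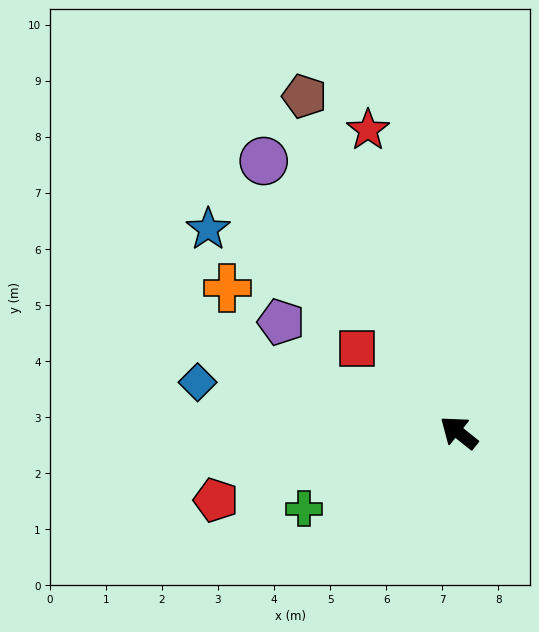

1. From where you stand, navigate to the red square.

forward 2.4 m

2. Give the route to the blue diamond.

turn left 28°, forward 4.7 m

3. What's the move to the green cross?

turn left 65°, forward 3.1 m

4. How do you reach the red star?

turn right 35°, forward 5.6 m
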